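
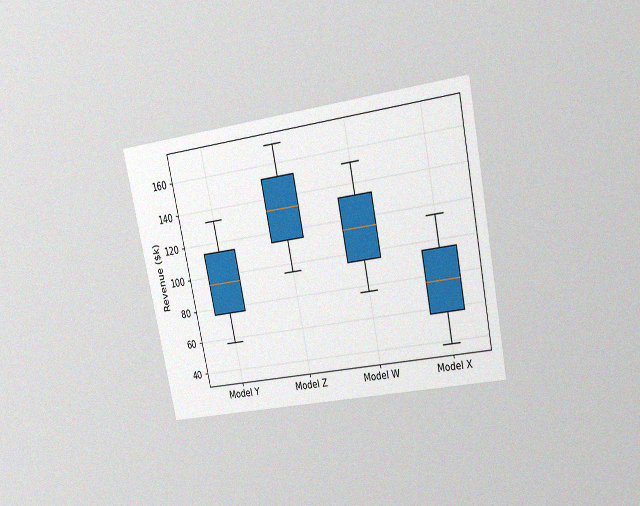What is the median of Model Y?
The chart is tilted about 12° counter-clockwise and viewed at a slight angle, with some photo noise. The median line in the Model Y box sits at $95k.

$95k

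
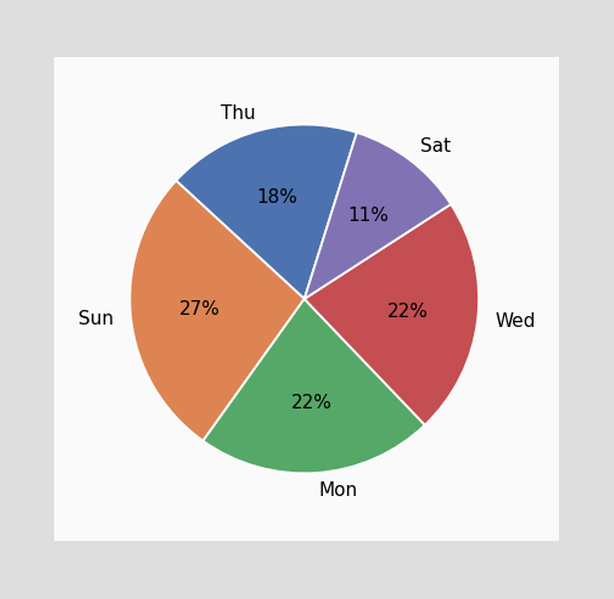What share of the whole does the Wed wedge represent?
The Wed slice takes up 22% of the pie.

22%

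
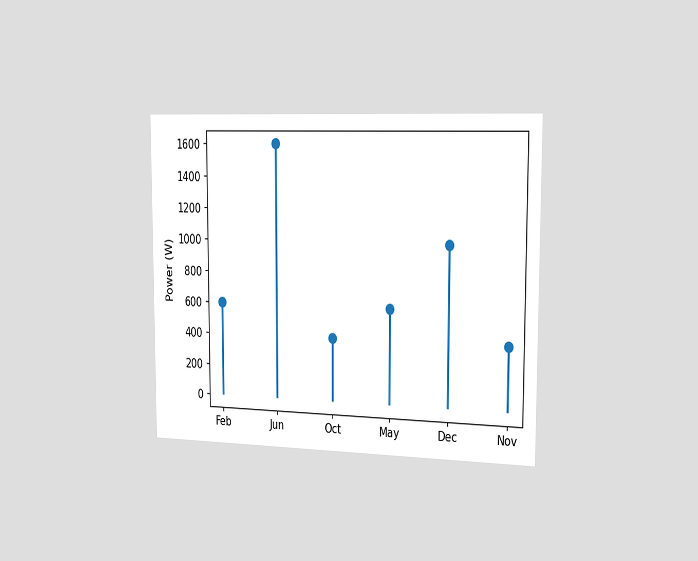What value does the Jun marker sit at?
1600W

The chart is viewed slightly from the right. The Jun marker sits at 1600W.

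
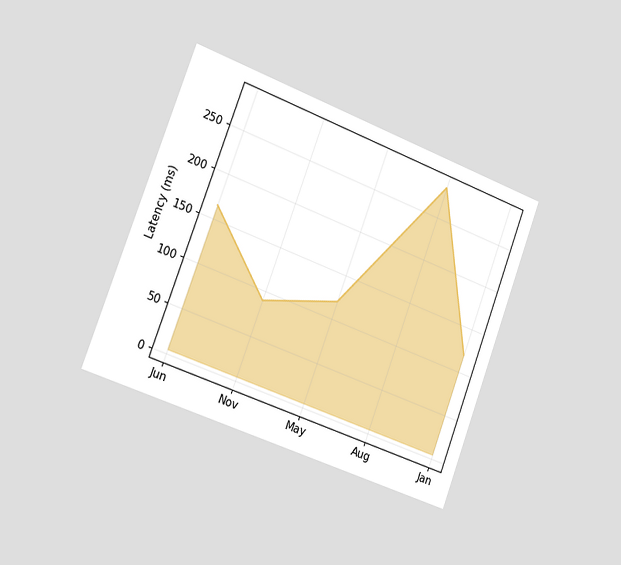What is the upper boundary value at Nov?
The chart is tilted about 20° clockwise and viewed slightly from the left. At Nov the upper boundary is at 90ms.

90ms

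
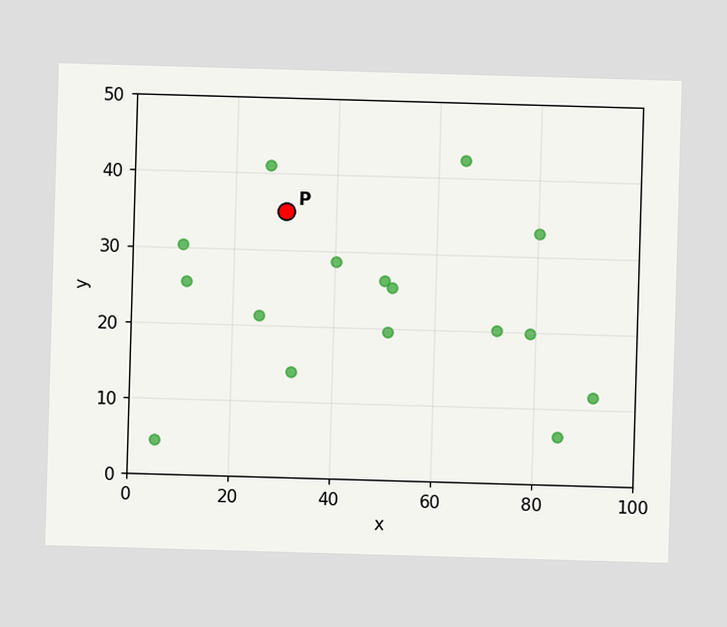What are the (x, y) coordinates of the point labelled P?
Following the gridlines from P to each axis, P sits at (30, 35).

(30, 35)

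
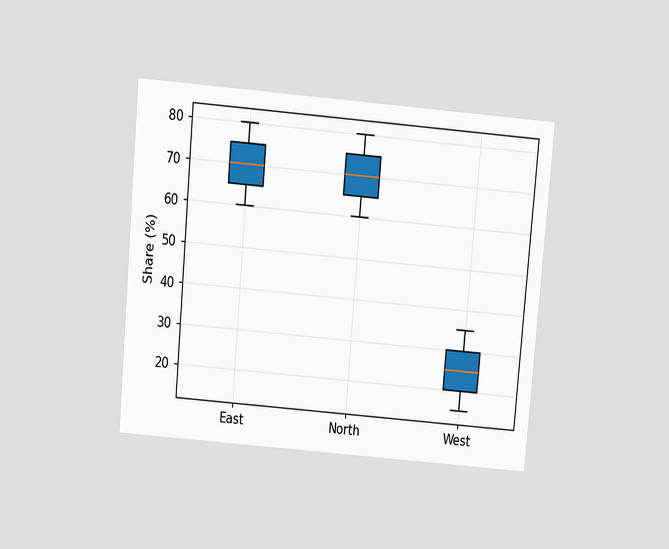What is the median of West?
25%

The chart is tilted about 5° clockwise and viewed slightly from above. The median line in the West box sits at 25%.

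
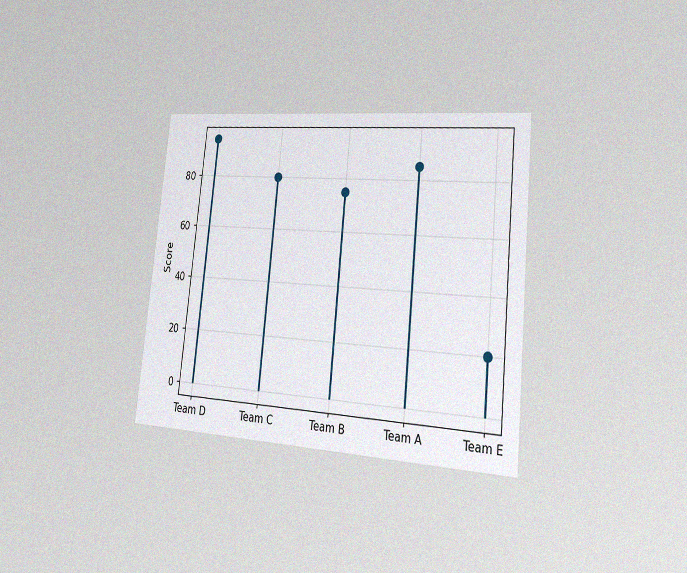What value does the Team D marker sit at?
The chart is tilted about 6° clockwise and viewed slightly from the right, with some photo noise. The Team D marker sits at 95.

95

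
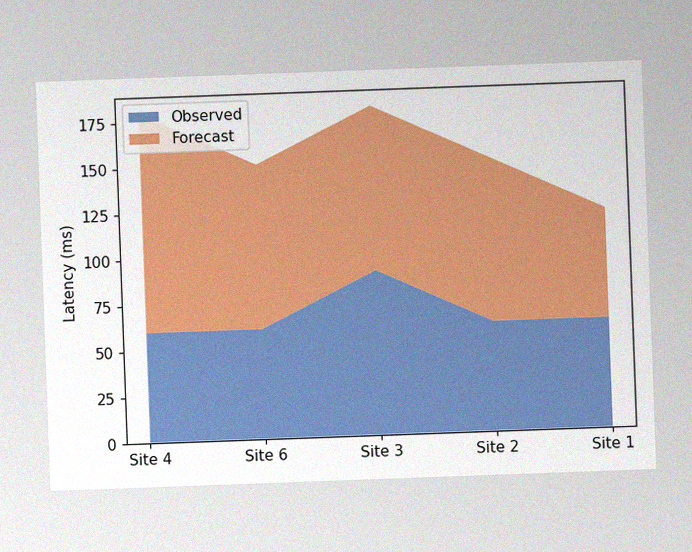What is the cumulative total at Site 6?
The chart is tilted about 2° counter-clockwise, with some photo noise. The stacked total at Site 6 reaches 150ms.

150ms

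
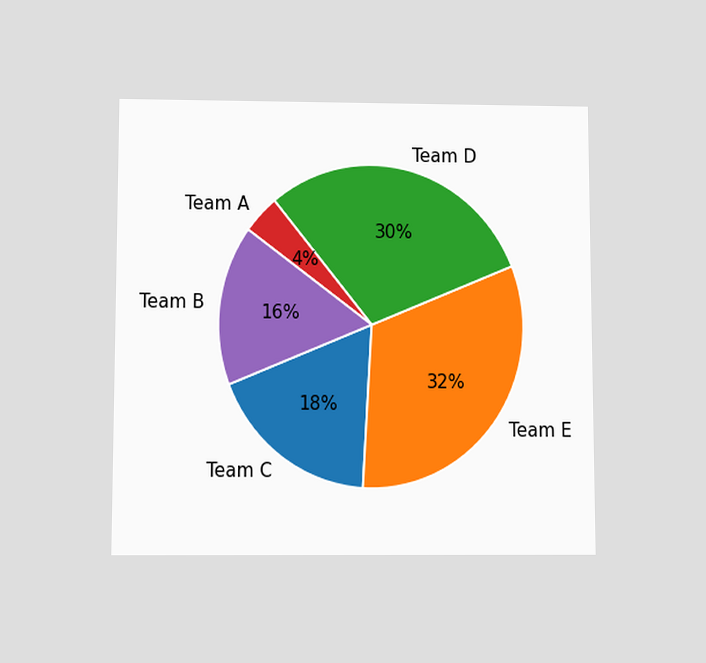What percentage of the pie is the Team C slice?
18%

The chart is viewed slightly from below. The Team C slice takes up 18% of the pie.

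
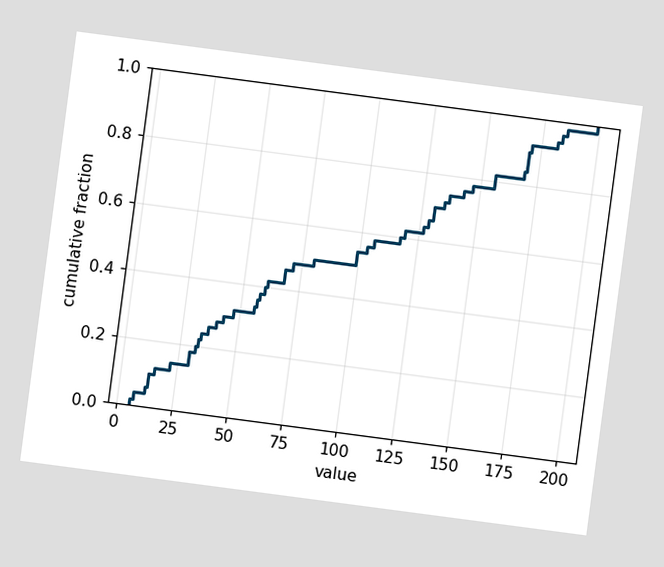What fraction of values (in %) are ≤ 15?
12%

The chart is tilted about 8° clockwise. At x=15 the ECDF step is at 12%.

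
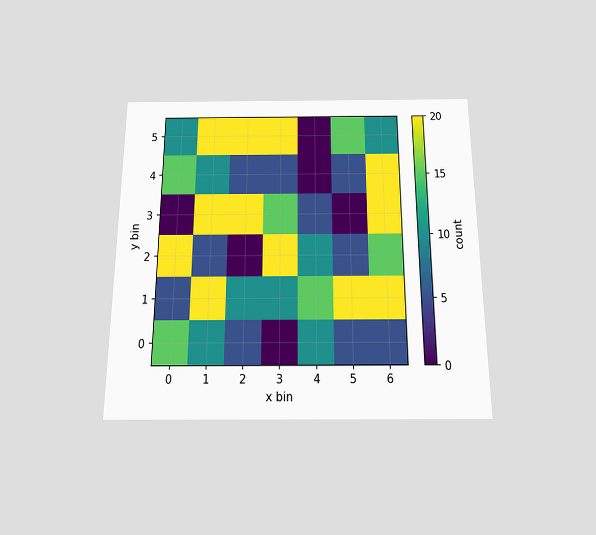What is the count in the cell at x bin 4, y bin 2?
10

The chart is viewed slightly from below. Matching the cell (4, 2) against the colorbar gives 10.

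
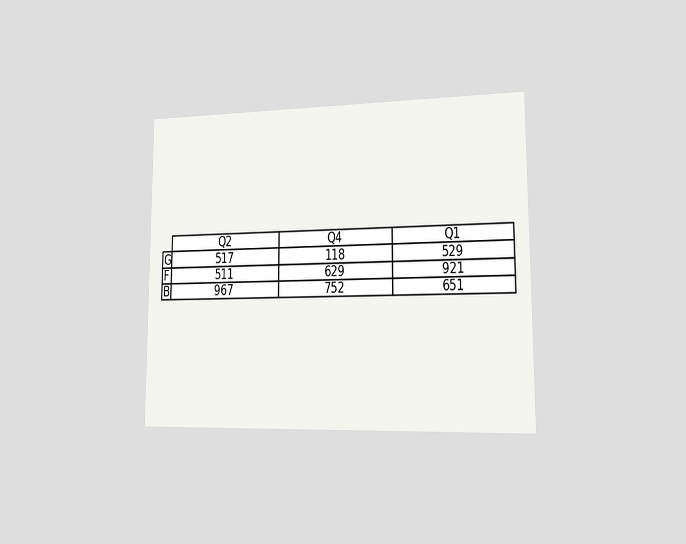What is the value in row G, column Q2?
The chart is viewed slightly from the right. The (G, Q2) cell reads 517.

517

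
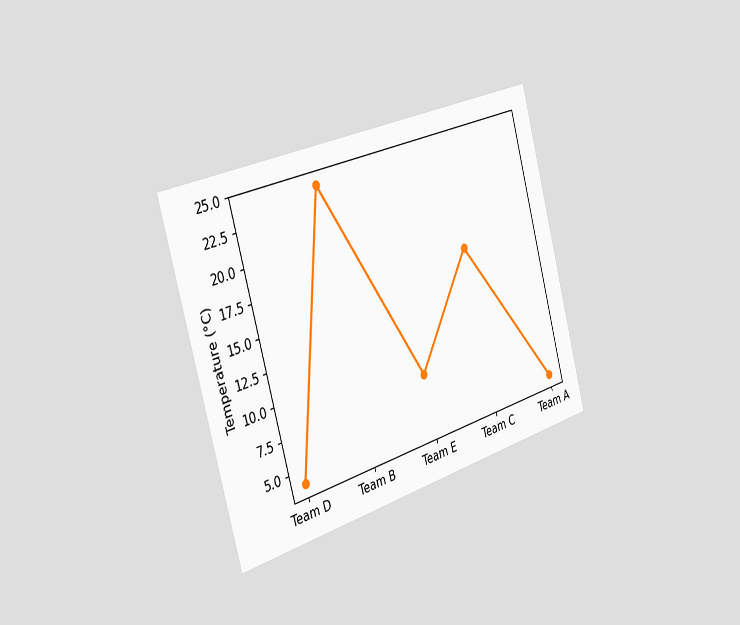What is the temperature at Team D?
4°C

The chart is tilted about 16° counter-clockwise and viewed slightly from the left. At Team D, the line is at 4°C.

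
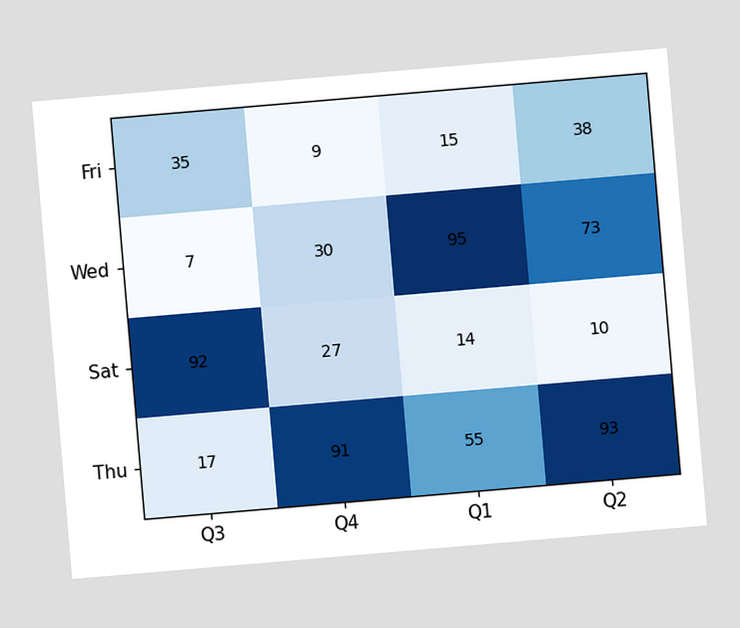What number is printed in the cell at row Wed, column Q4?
30

The chart is tilted about 5° counter-clockwise. The (Wed, Q4) cell reads 30.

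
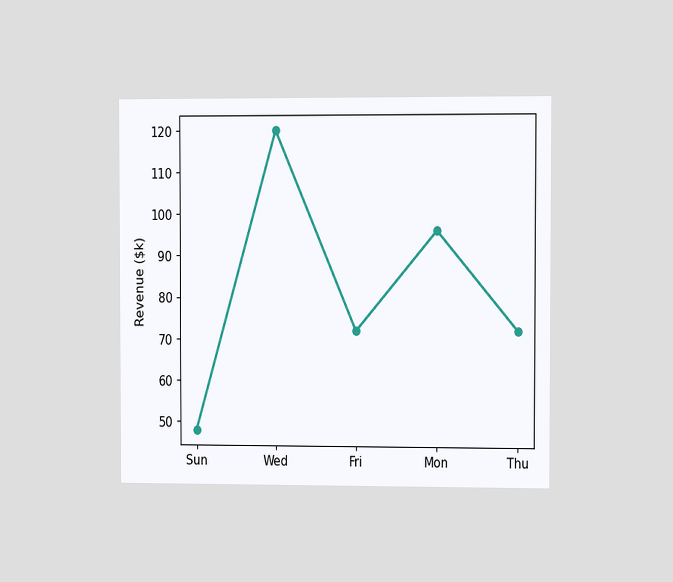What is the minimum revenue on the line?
The chart is viewed slightly from the right. The lowest point is at Sun, and reading across to the y-axis gives $48k.

$48k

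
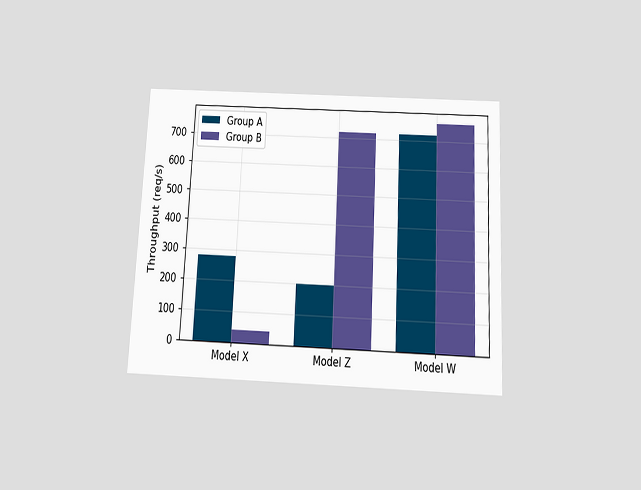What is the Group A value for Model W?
720req/s

The chart is tilted about 3° clockwise and viewed slightly from below. The Group A bar at Model W reaches 720req/s on the y-axis.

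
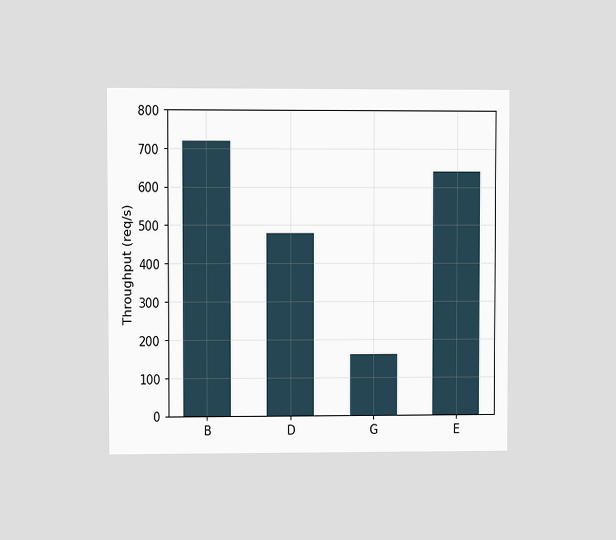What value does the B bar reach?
720req/s

The chart is viewed at a slight angle. Reading along the chart's y-axis, the B bar reaches 720req/s.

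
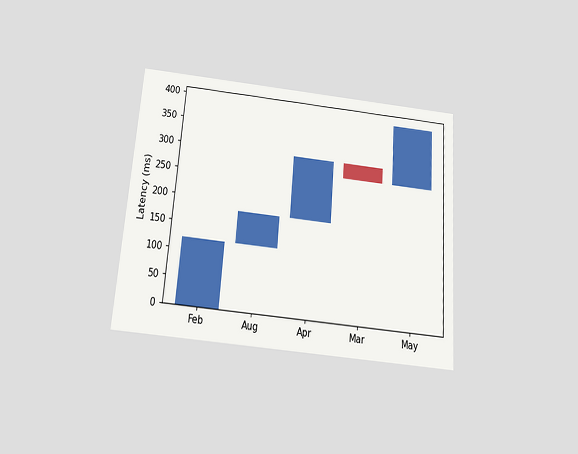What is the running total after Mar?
270ms

The chart is tilted about 4° clockwise and viewed slightly from below. After Mar the running total reaches 270ms.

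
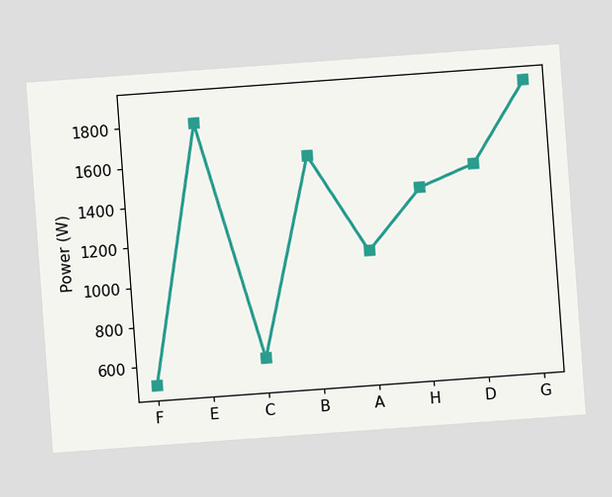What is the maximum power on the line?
1900W

The chart is tilted about 4° counter-clockwise. The highest point is at G, and reading across to the y-axis gives 1900W.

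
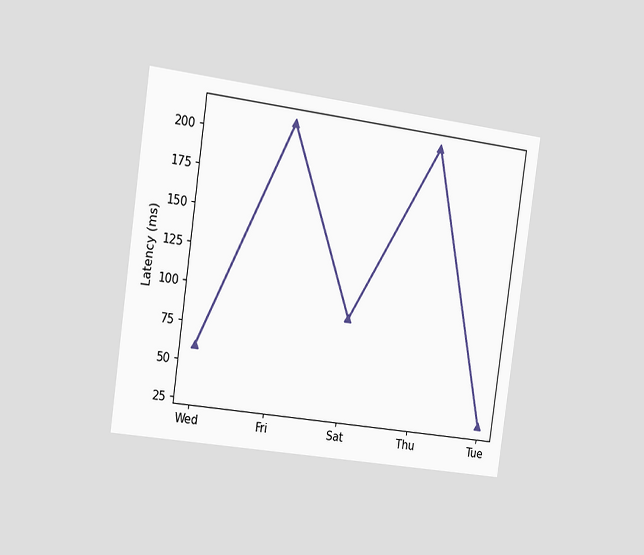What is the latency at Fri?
The chart is tilted about 8° clockwise and viewed slightly from the left. At Fri, the line is at 210ms.

210ms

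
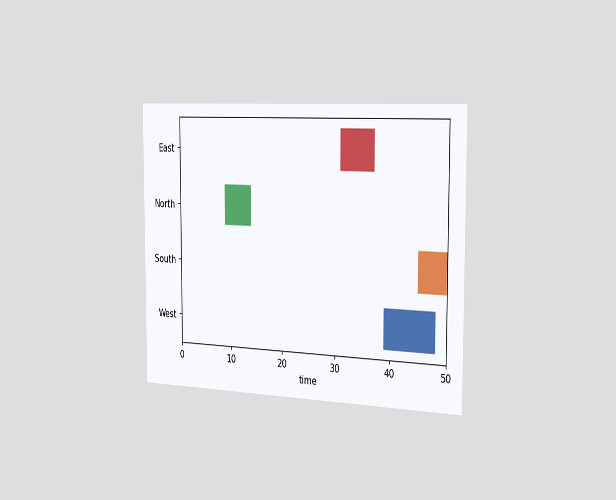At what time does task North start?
The chart is viewed slightly from the right. The North bar begins at t=9.

9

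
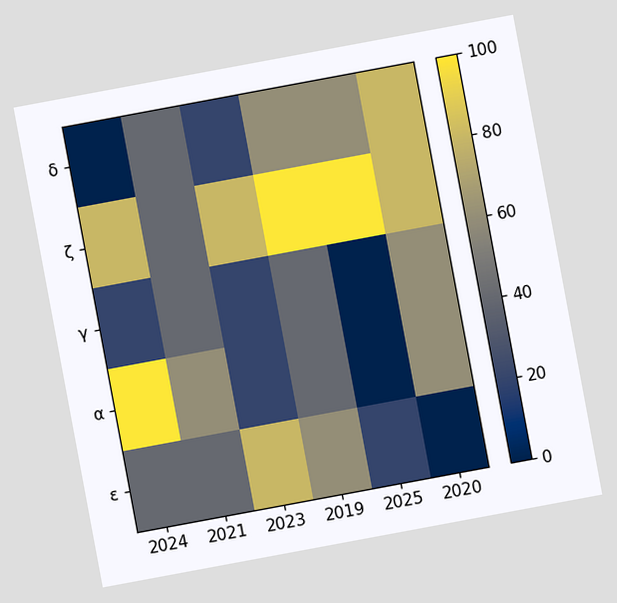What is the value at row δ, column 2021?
40

The chart is tilted about 11° counter-clockwise. Matching cell (δ, 2021) against the colorbar gives 40.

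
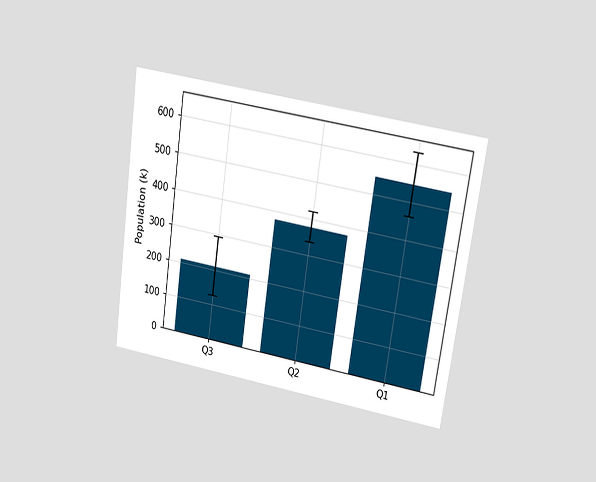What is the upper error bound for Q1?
The chart is tilted about 8° clockwise and viewed at a slight angle. The Q1 bar's upper whisker reaches 630k.

630k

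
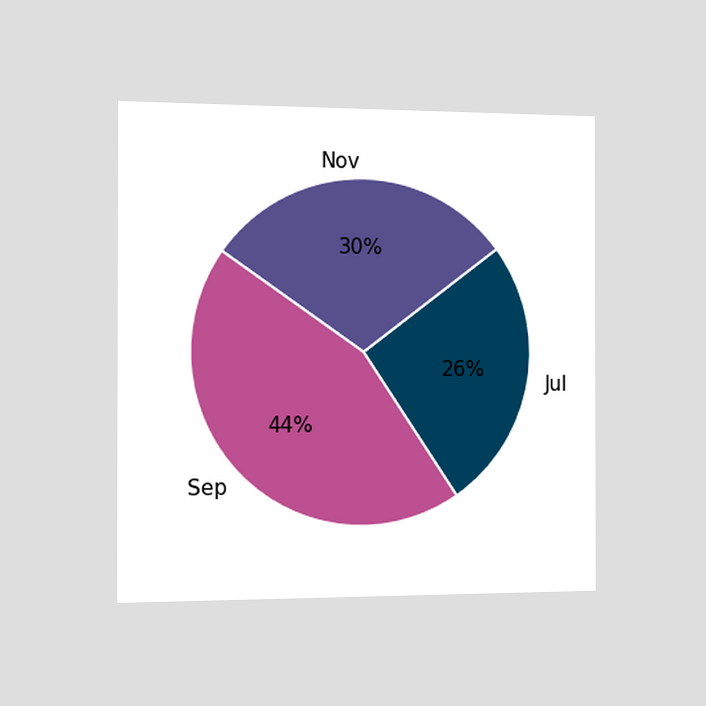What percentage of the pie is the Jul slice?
The chart is viewed slightly from the left. The Jul slice takes up 26% of the pie.

26%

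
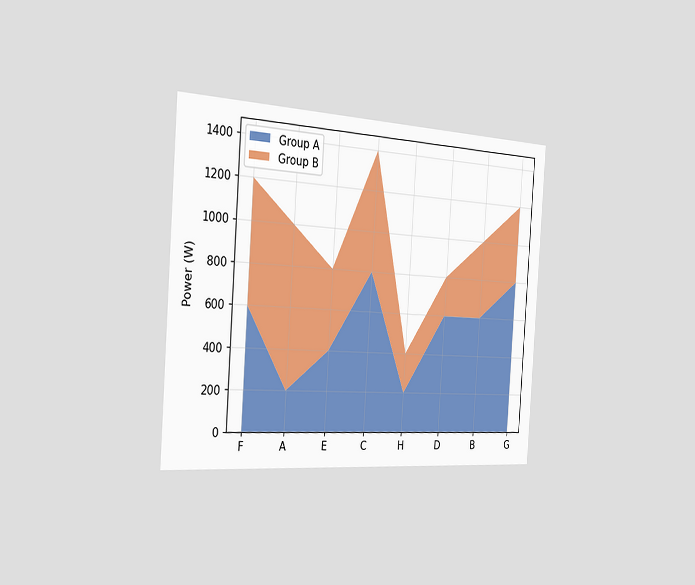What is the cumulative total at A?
1000W

The chart is tilted about 4° clockwise and viewed slightly from the left. The stacked total at A reaches 1000W.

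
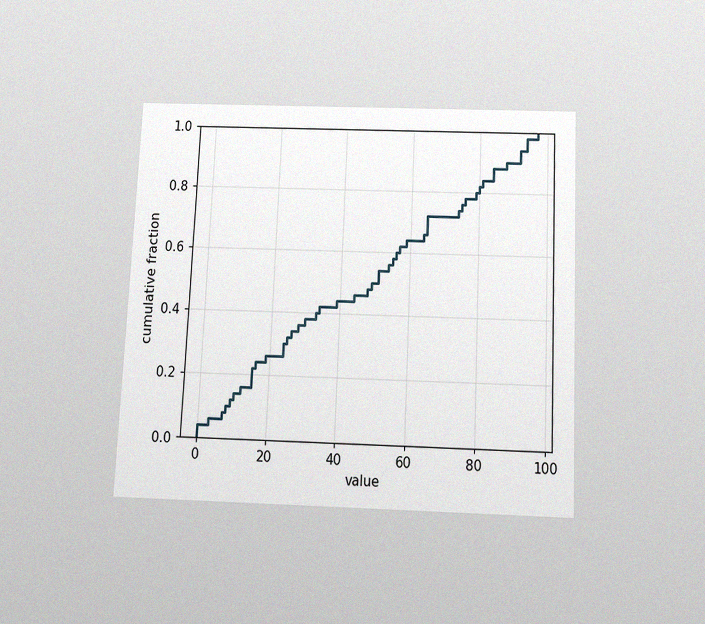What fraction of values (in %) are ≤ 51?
54%

The chart is tilted about 3° clockwise and viewed slightly from below, with some photo noise. At x=51 the ECDF step is at 54%.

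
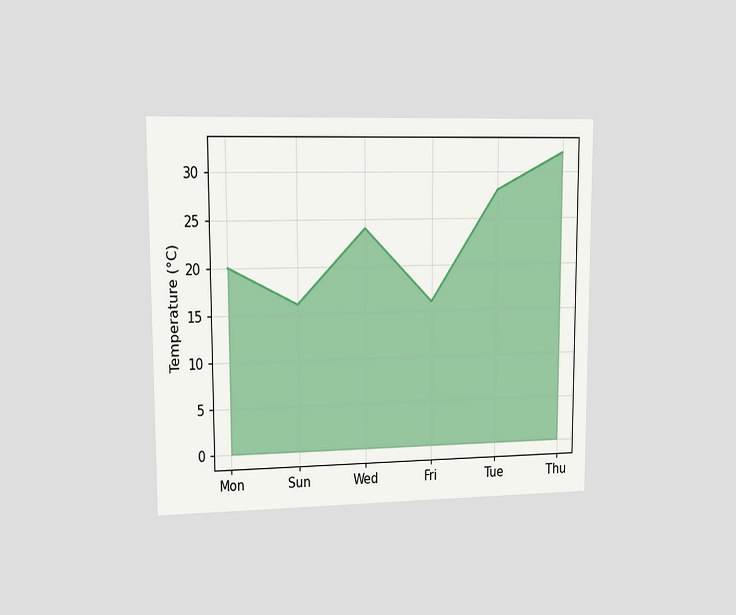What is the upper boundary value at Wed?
The chart is viewed at a slight angle. At Wed the upper boundary is at 24°C.

24°C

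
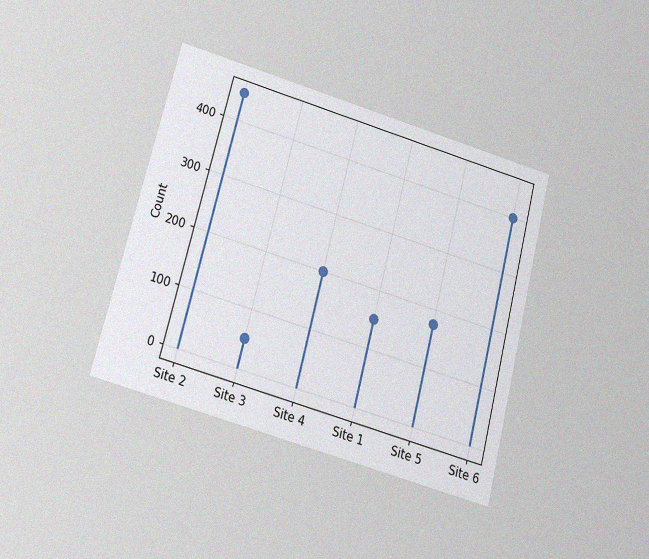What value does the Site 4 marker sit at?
The chart is tilted about 15° clockwise and viewed slightly from below, with some photo noise. The Site 4 marker sits at 200.

200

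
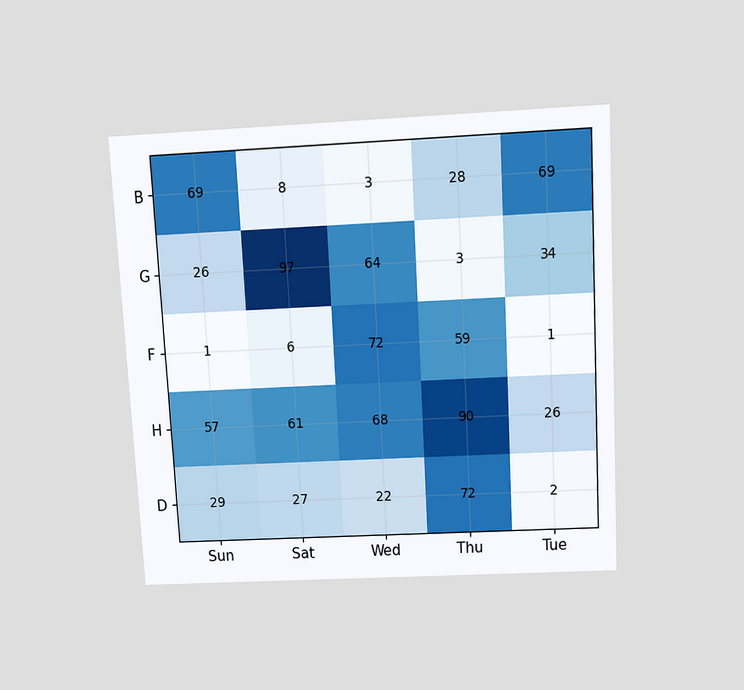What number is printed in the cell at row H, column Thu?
90

The chart is tilted about 3° counter-clockwise and viewed slightly from above. The (H, Thu) cell reads 90.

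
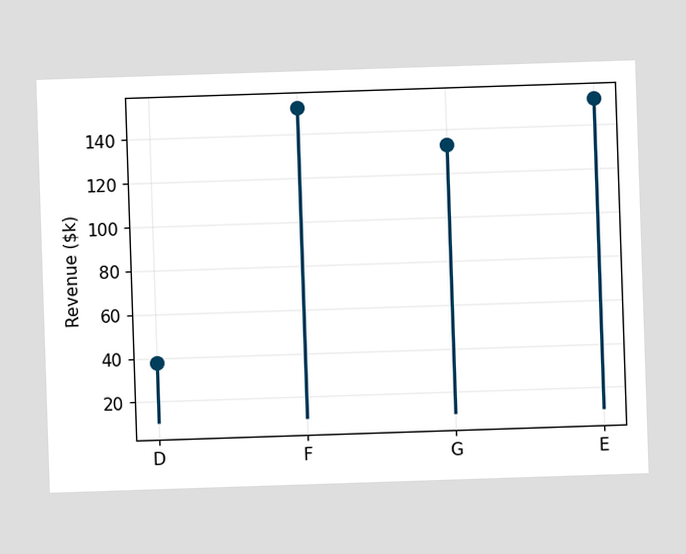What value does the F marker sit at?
$152k

The F marker sits at $152k.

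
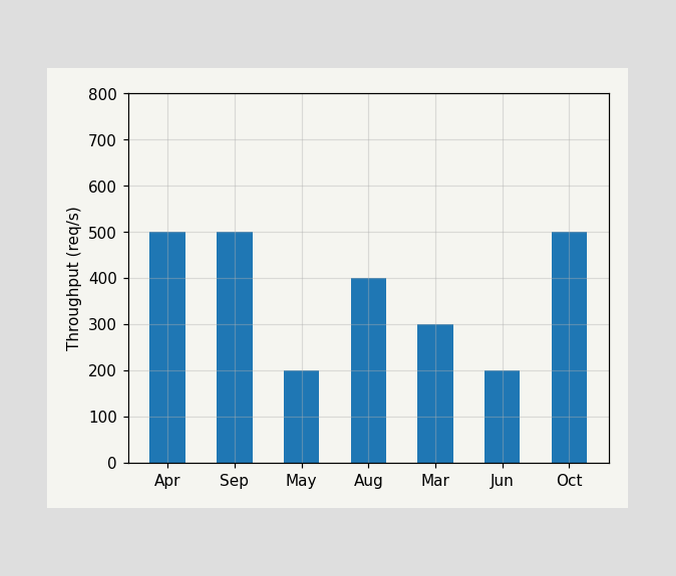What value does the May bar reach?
Reading along the chart's y-axis, the May bar reaches 200req/s.

200req/s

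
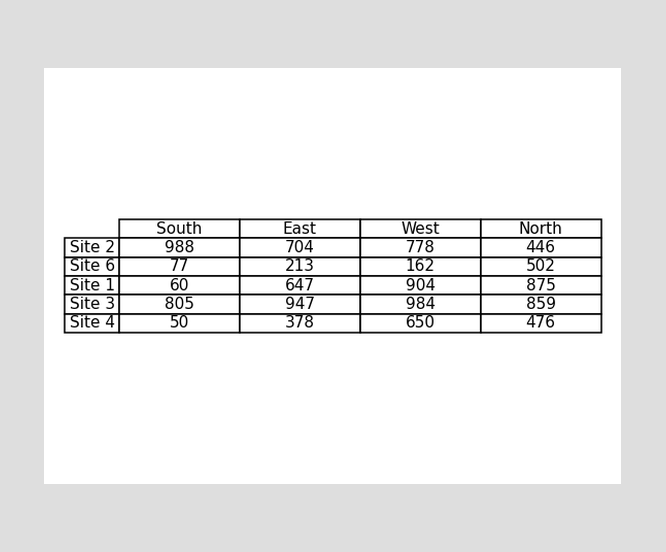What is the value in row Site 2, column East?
704

The (Site 2, East) cell reads 704.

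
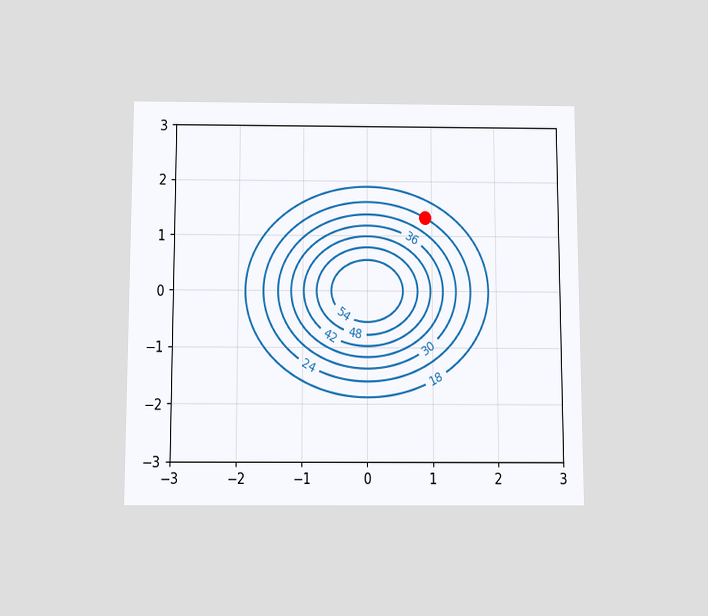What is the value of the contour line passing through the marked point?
24

The chart is viewed slightly from below. The marked point sits on the contour labelled 24.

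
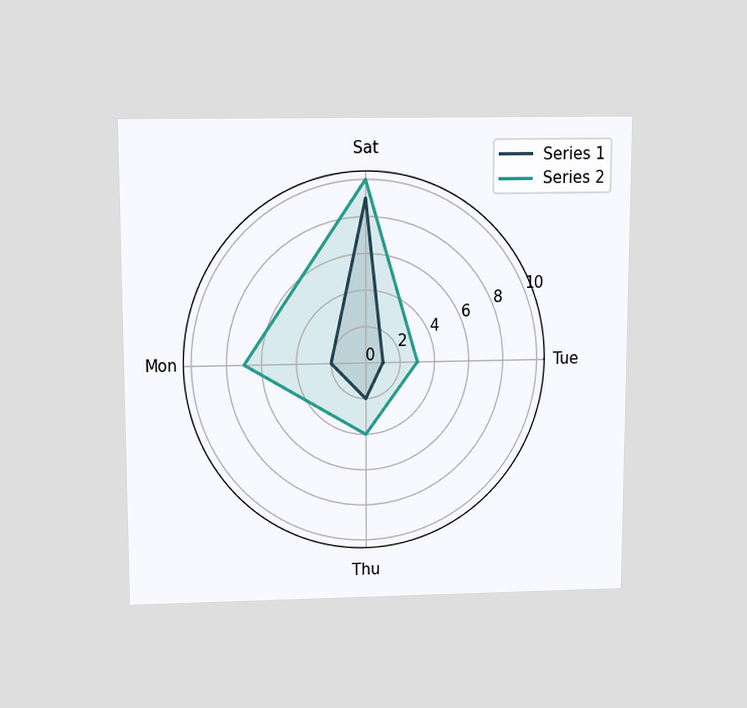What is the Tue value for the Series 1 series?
The chart is viewed slightly from above. On the Tue axis, Series 1 reaches 1.

1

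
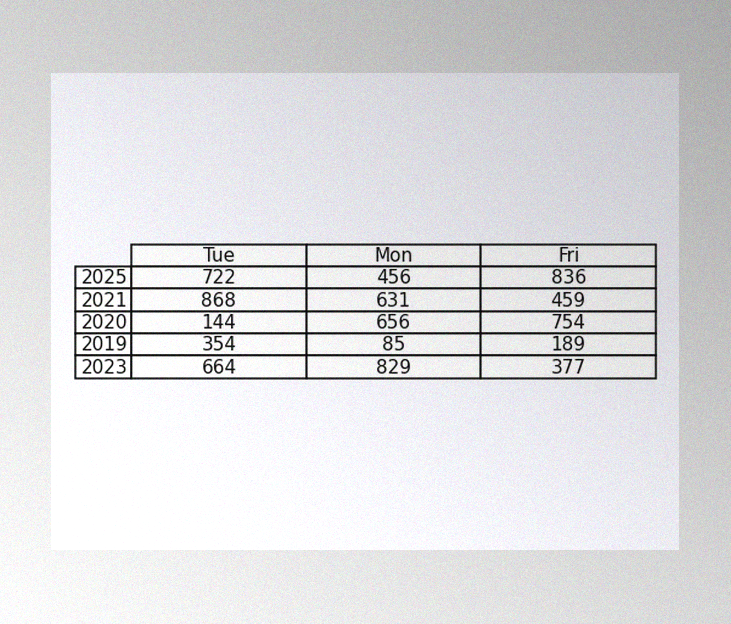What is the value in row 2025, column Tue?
The image has some photo noise and uneven lighting. The (2025, Tue) cell reads 722.

722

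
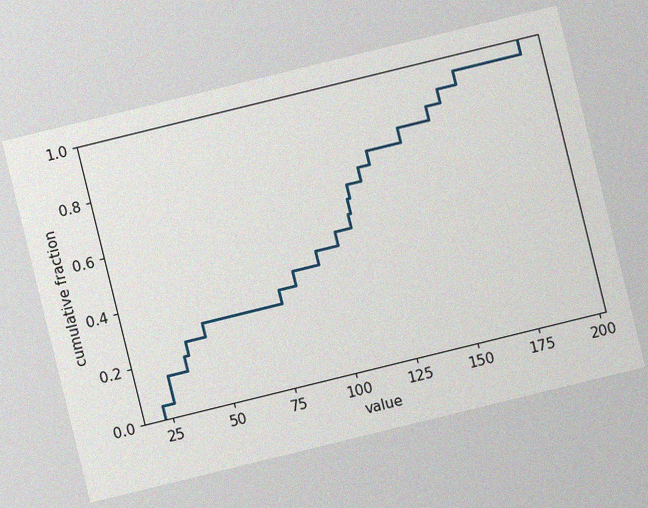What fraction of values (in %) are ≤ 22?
The chart is tilted about 14° counter-clockwise, with some photo noise. At x=22 the ECDF step is at 5%.

5%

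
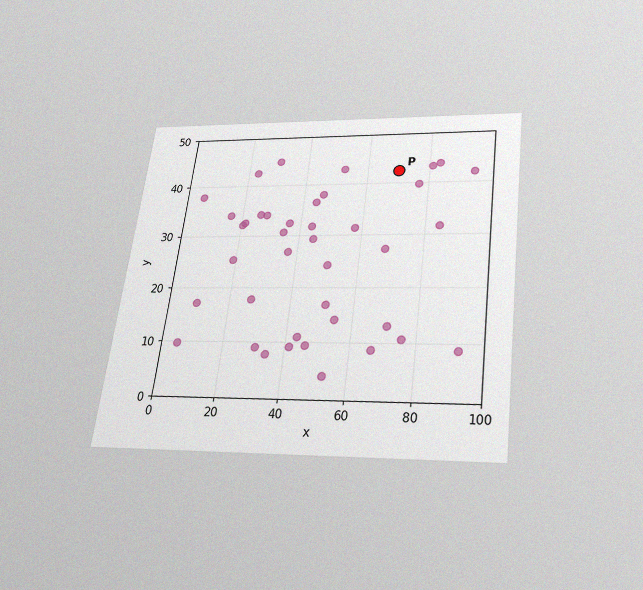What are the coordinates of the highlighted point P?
The chart is tilted about 7° clockwise and viewed slightly from below, with some photo noise. Following the gridlines from P to each axis, P sits at (70, 42.5).

(70, 42.5)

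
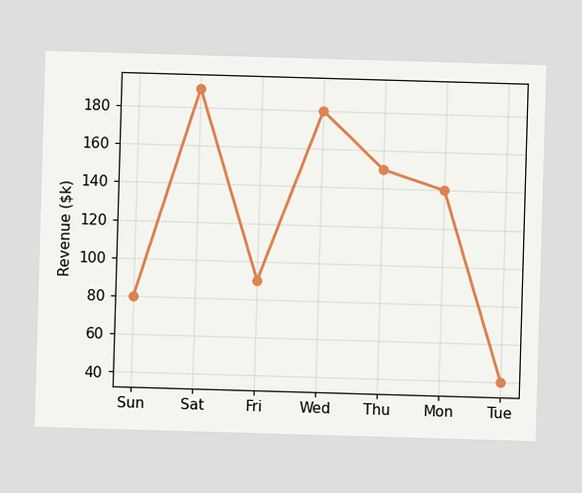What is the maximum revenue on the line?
The highest point is at Sat, and reading across to the y-axis gives $190k.

$190k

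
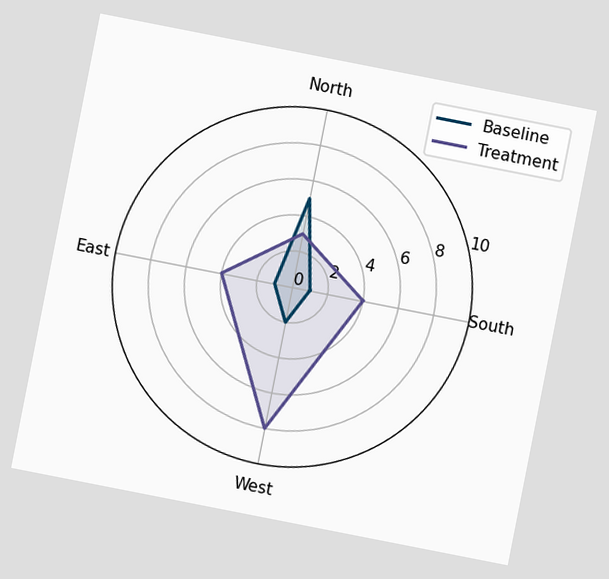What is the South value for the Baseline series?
The chart is tilted about 11° clockwise. On the South axis, Baseline reaches 1.

1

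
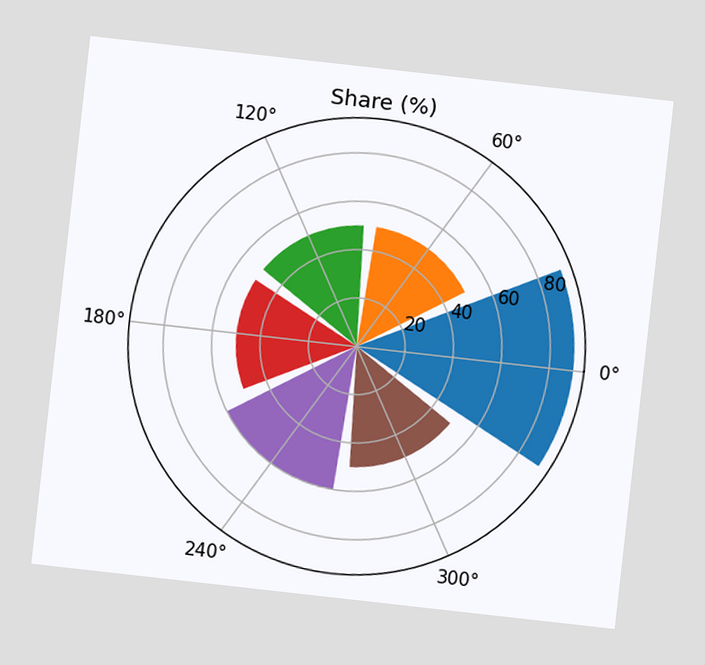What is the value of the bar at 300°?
50%

The chart is tilted about 6° clockwise. The bar at 300° reaches 50% on the radial axis.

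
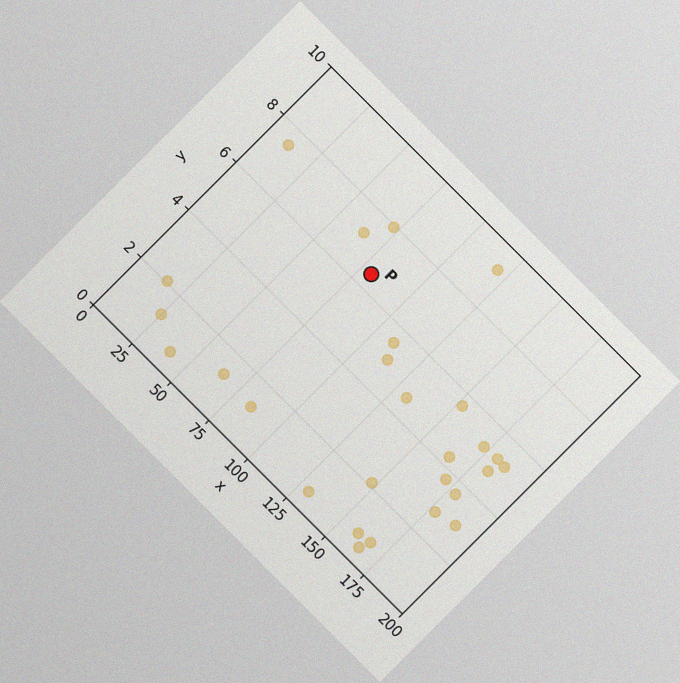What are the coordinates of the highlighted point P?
(80, 6.5)

The chart is tilted about 45° clockwise, with some photo noise. Following the gridlines from P to each axis, P sits at (80, 6.5).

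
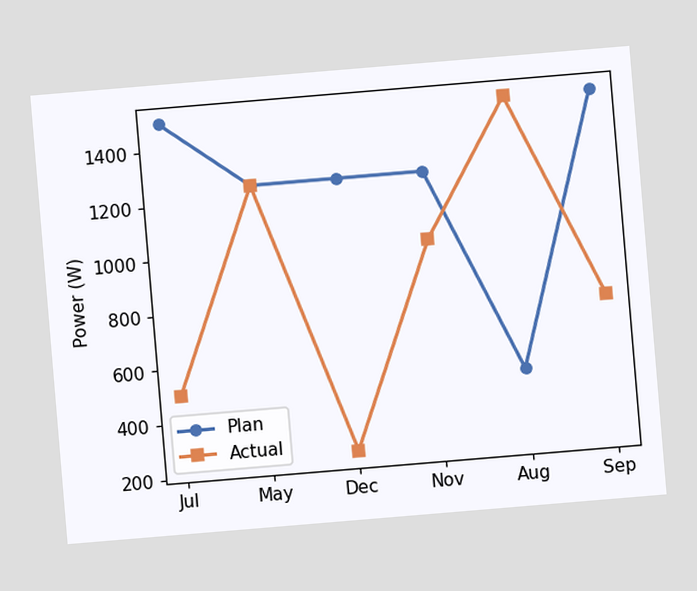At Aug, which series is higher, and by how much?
Actual, by 1000W

The chart is tilted about 5° counter-clockwise. At Aug, Actual sits above the other line by 1000W.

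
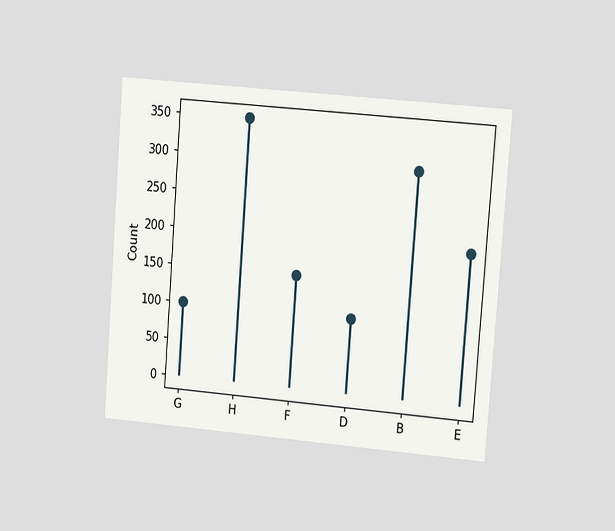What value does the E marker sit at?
200

The chart is tilted about 4° clockwise and viewed slightly from the right. The E marker sits at 200.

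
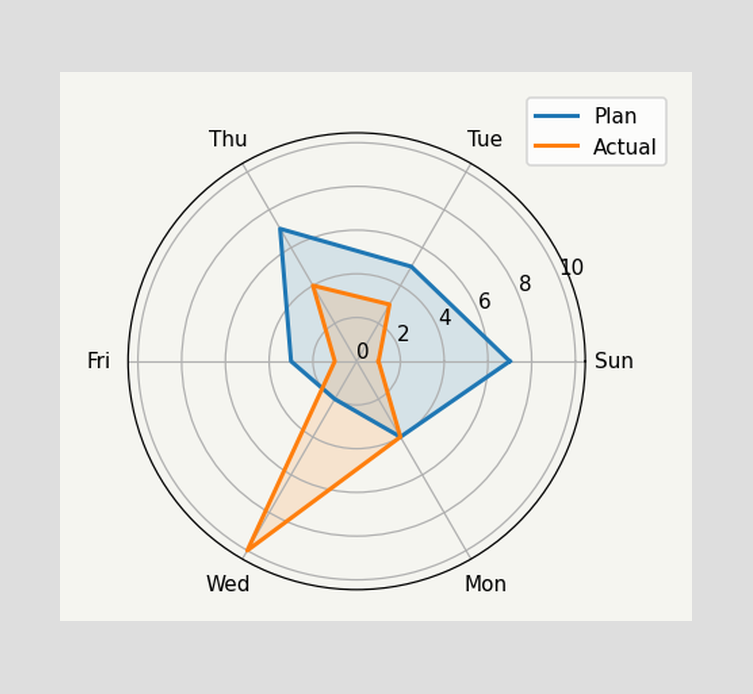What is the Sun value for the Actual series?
1

On the Sun axis, Actual reaches 1.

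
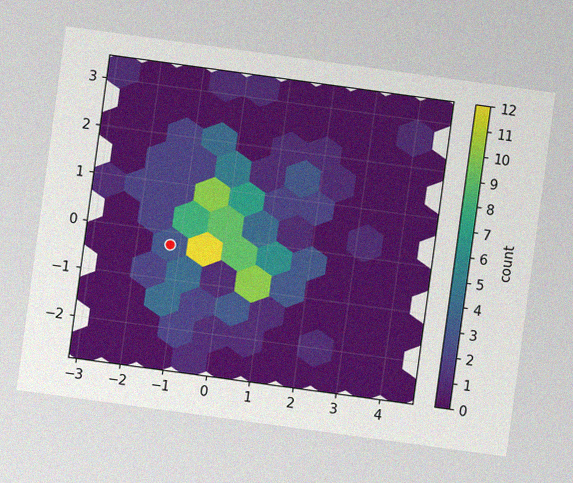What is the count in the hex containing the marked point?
3

The chart is tilted about 8° clockwise, with some photo noise. The marked hex reads 3 on the colorbar.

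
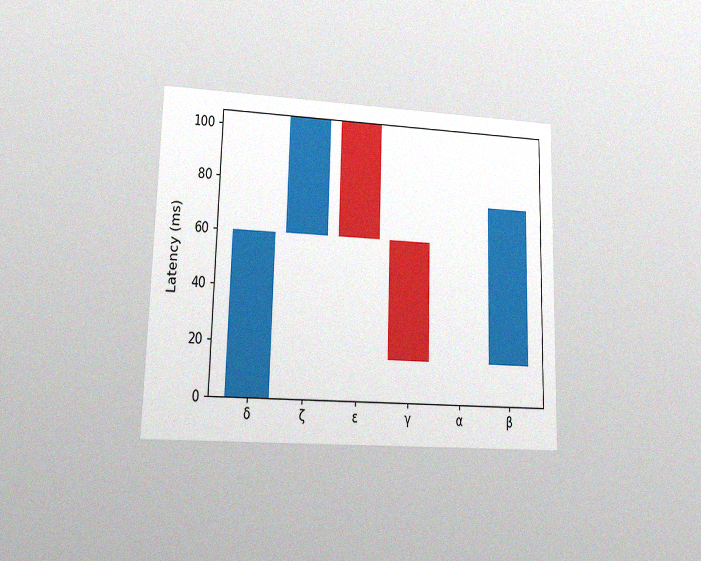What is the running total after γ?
15ms

The chart is viewed at a slight angle, with some photo noise. After γ the running total reaches 15ms.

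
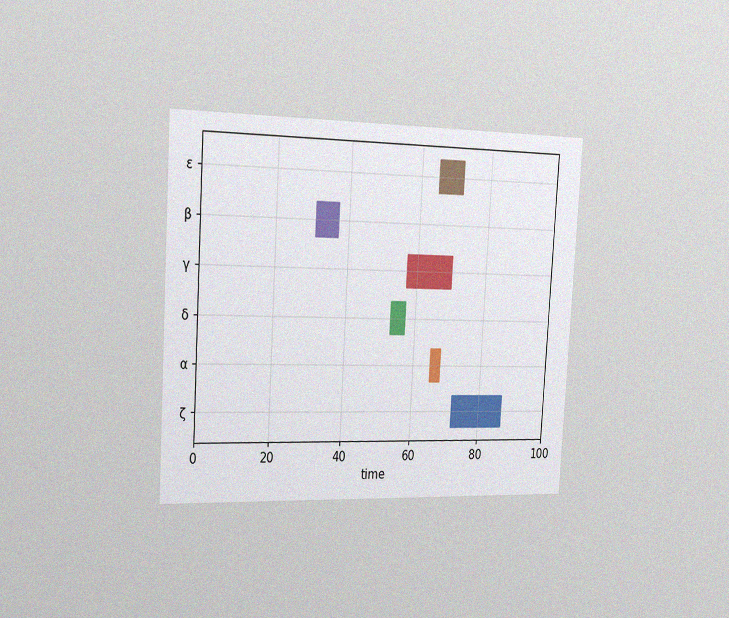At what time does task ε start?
65

The chart is tilted about 3° clockwise and viewed slightly from the left, with some photo noise. The ε bar begins at t=65.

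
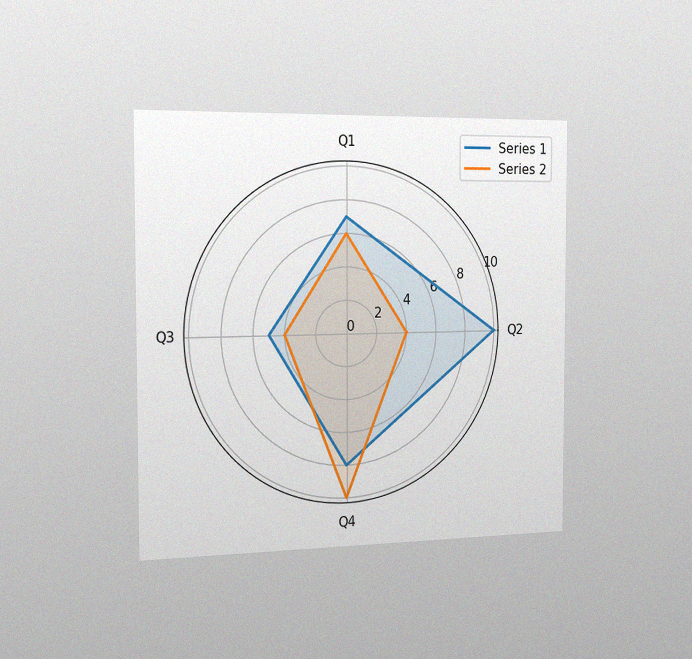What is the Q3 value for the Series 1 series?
The chart is viewed slightly from the left, with some photo noise. On the Q3 axis, Series 1 reaches 5.

5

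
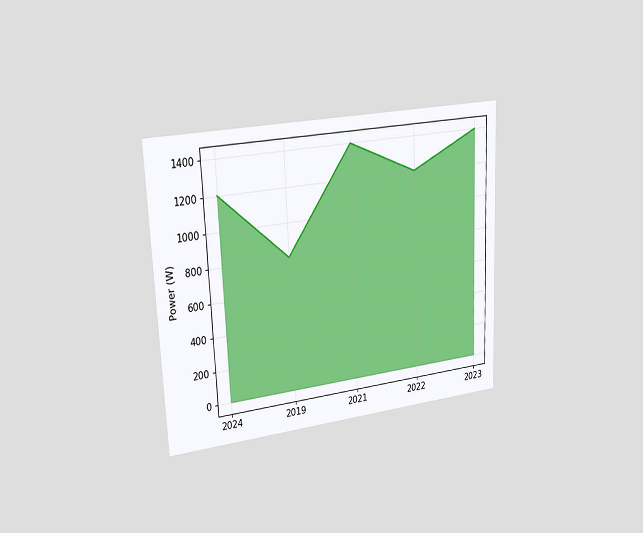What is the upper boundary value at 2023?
The chart is tilted about 3° counter-clockwise and viewed slightly from the left. At 2023 the upper boundary is at 1400W.

1400W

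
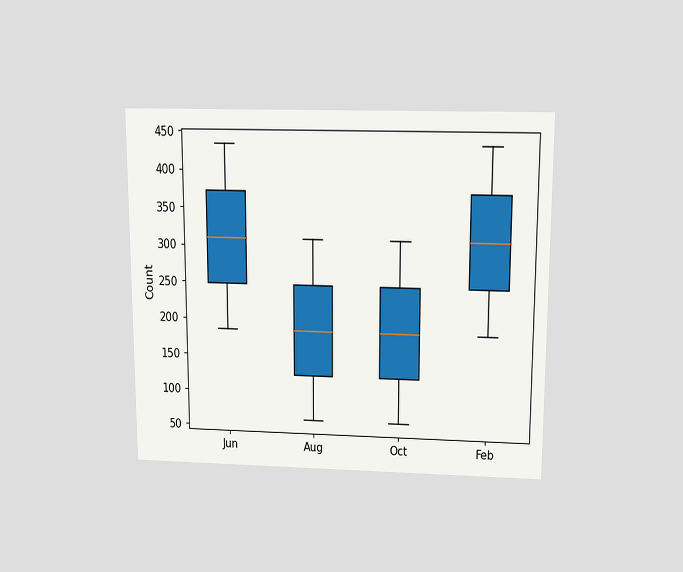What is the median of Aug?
186

The chart is viewed slightly from above. The median line in the Aug box sits at 186.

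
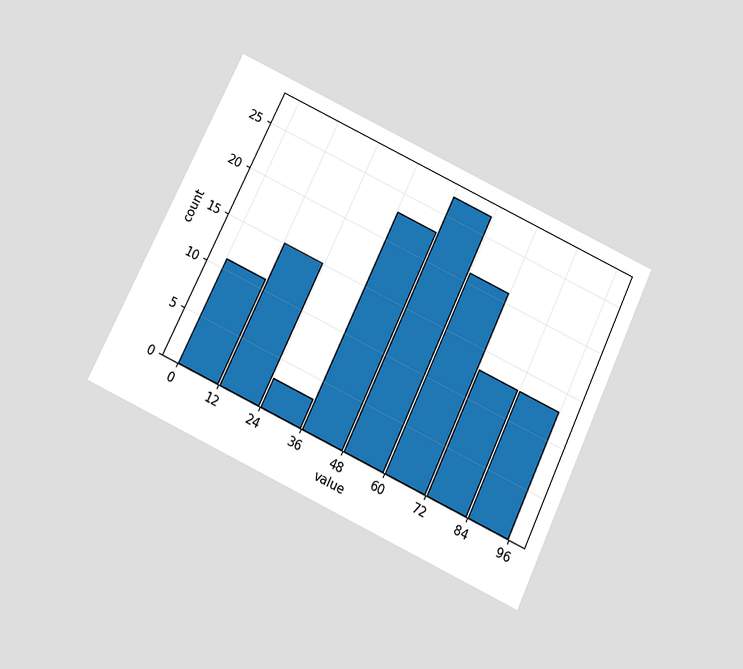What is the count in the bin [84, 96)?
The chart is tilted about 25° clockwise and viewed slightly from below. The [84, 96) bin has height 13.

13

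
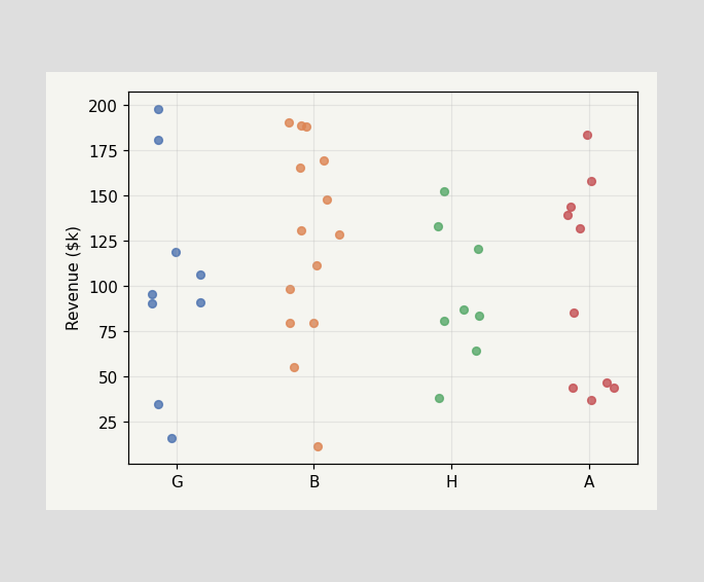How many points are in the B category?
Counting the markers in the B column gives 14.

14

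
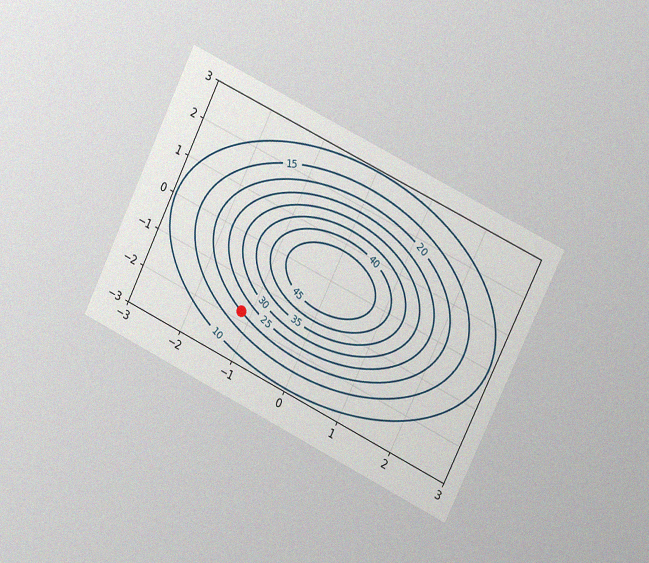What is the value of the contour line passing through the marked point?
The chart is tilted about 26° clockwise and viewed slightly from the right, with some photo noise. The marked point sits on the contour labelled 20.

20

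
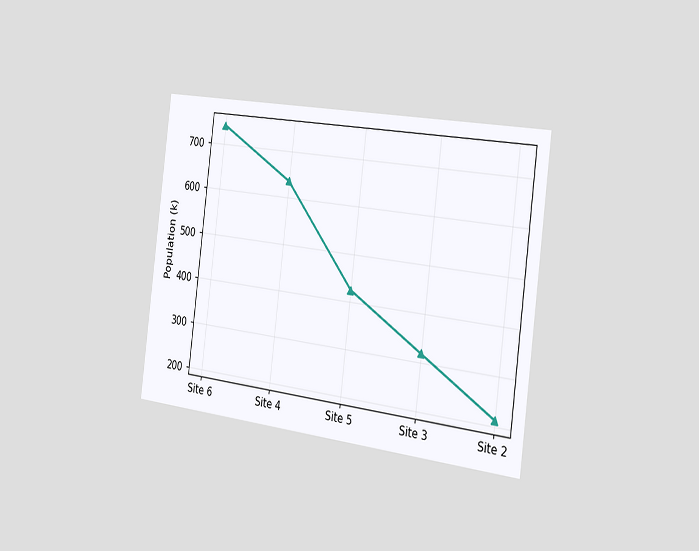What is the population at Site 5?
424k

The chart is tilted about 7° clockwise and viewed slightly from the right. At Site 5, the line is at 424k.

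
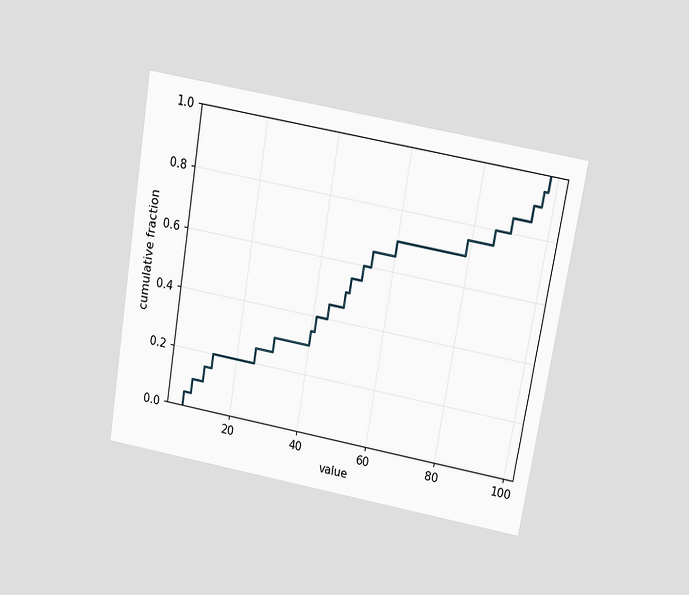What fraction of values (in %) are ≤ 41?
40%

The chart is tilted about 9° clockwise and viewed slightly from above. At x=41 the ECDF step is at 40%.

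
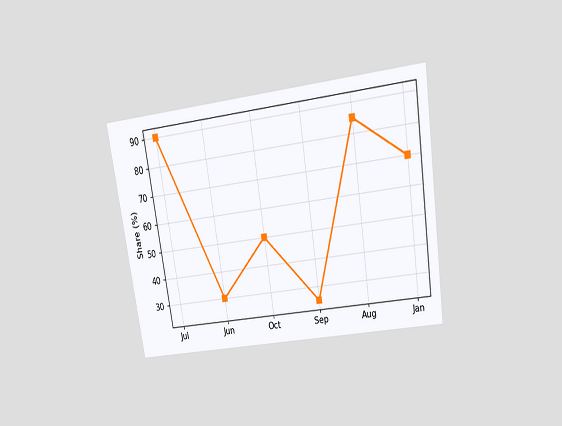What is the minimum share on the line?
25%

The chart is tilted about 9° counter-clockwise and viewed slightly from above. The lowest point is at Sep, and reading across to the y-axis gives 25%.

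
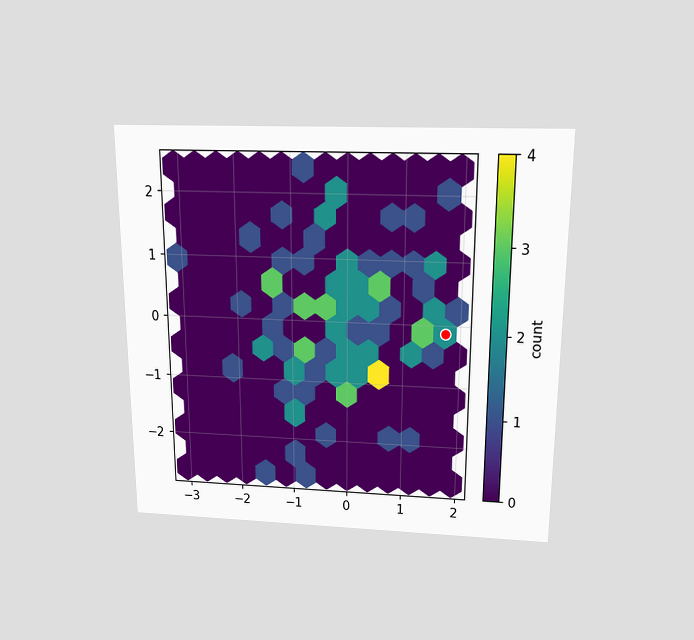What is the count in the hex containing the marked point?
2

The chart is viewed slightly from above. The marked hex reads 2 on the colorbar.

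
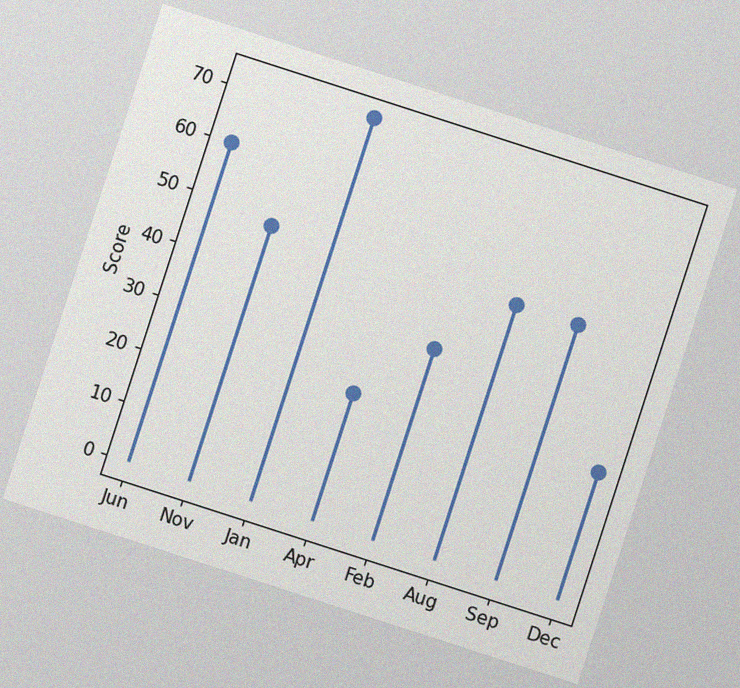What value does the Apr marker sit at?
The chart is tilted about 18° clockwise, with some photo noise. The Apr marker sits at 24.

24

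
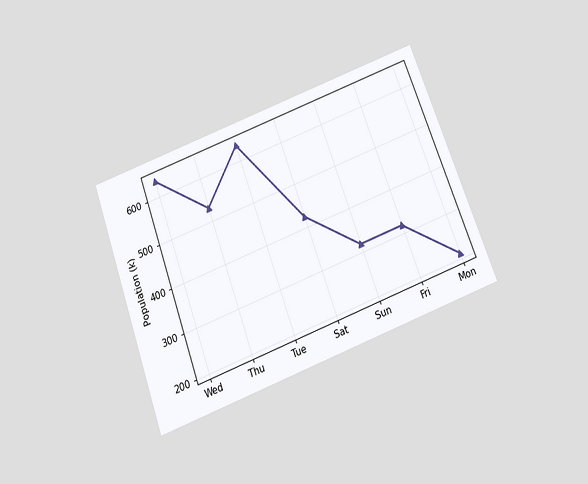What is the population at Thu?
The chart is tilted about 20° counter-clockwise and viewed slightly from below. At Thu, the line is at 530k.

530k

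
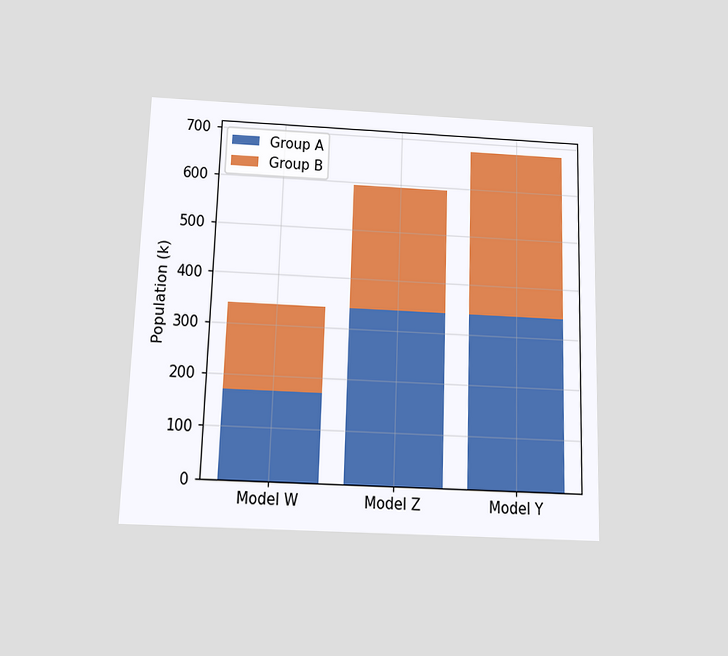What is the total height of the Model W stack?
The chart is viewed slightly from below. The Model W stack's top reaches 340k on the y-axis.

340k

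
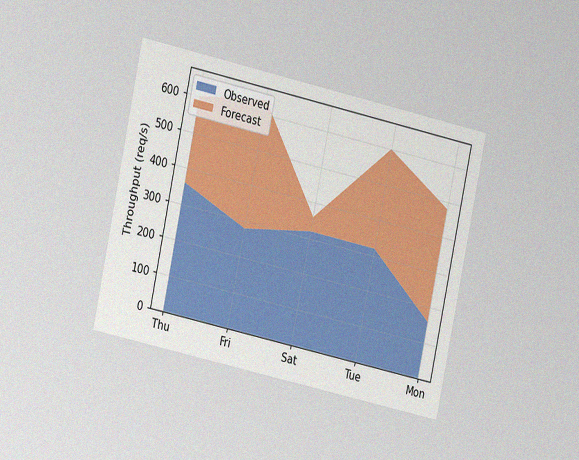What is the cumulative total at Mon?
480req/s

The chart is tilted about 12° clockwise and viewed at a slight angle, with some photo noise. The stacked total at Mon reaches 480req/s.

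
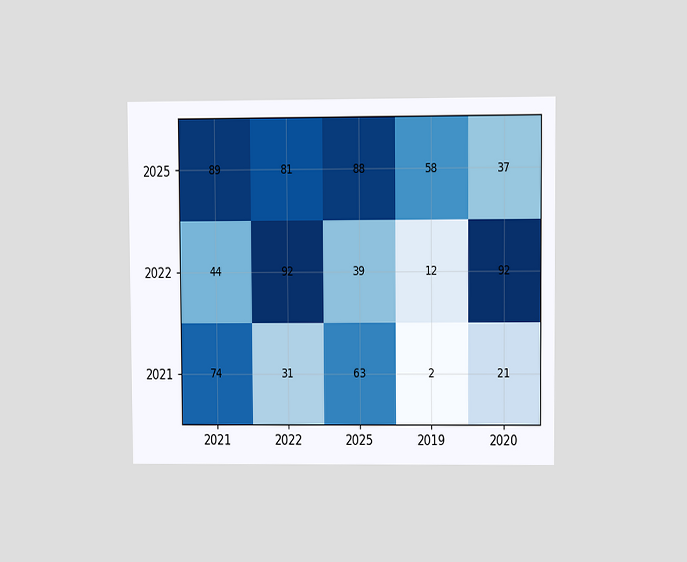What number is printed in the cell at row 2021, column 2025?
The chart is viewed at a slight angle. The (2021, 2025) cell reads 63.

63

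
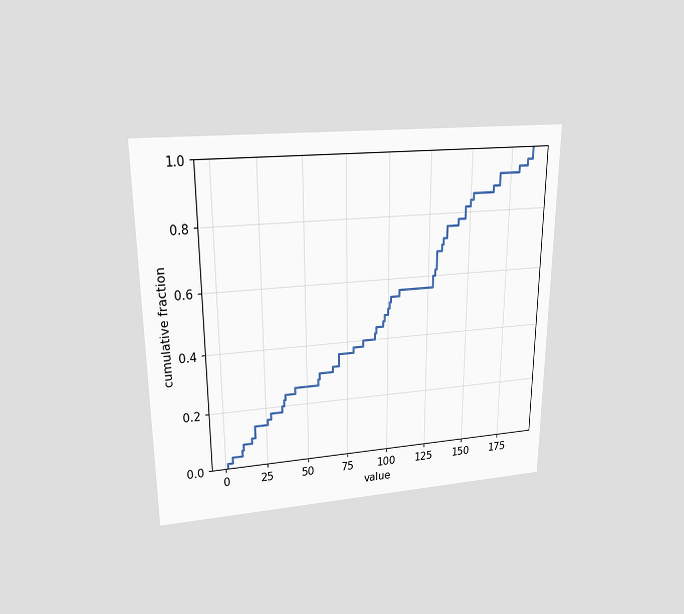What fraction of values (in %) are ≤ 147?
The chart is viewed slightly from above. At x=147 the ECDF step is at 82%.

82%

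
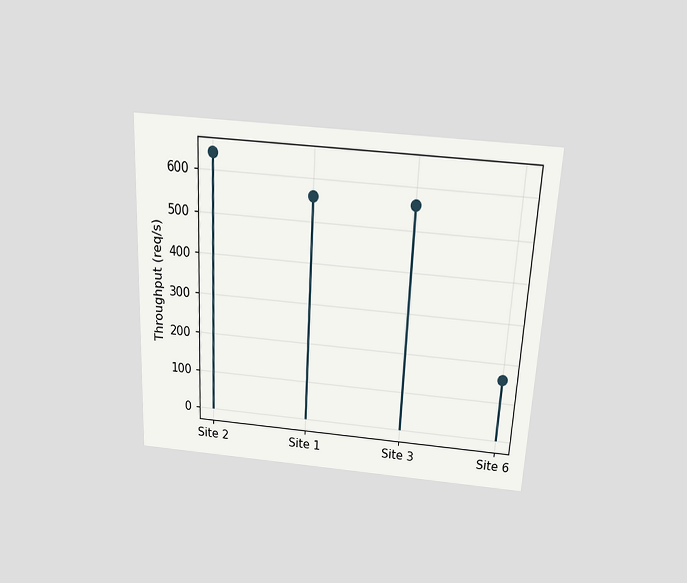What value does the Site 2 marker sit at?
640req/s

The chart is tilted about 3° clockwise and viewed slightly from above. The Site 2 marker sits at 640req/s.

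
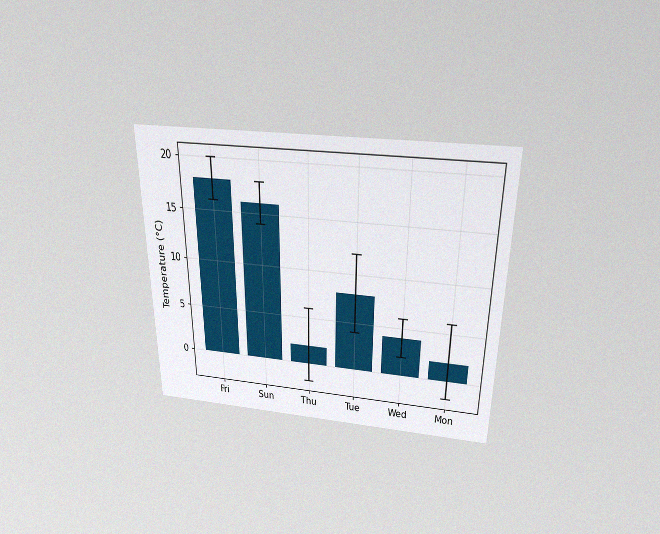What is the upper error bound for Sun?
The chart is viewed slightly from above, with some photo noise. The Sun bar's upper whisker reaches 18°C.

18°C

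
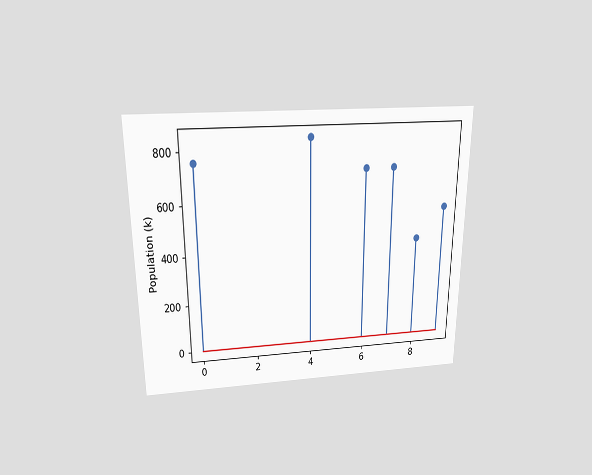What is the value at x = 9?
The chart is viewed slightly from above. The stem at x=9 reaches 546k.

546k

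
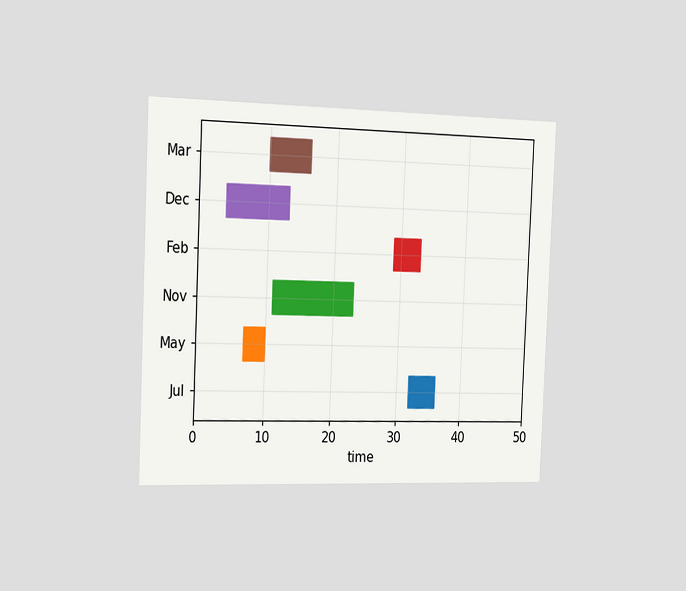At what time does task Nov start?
11

The chart is tilted about 2° clockwise and viewed slightly from the left. The Nov bar begins at t=11.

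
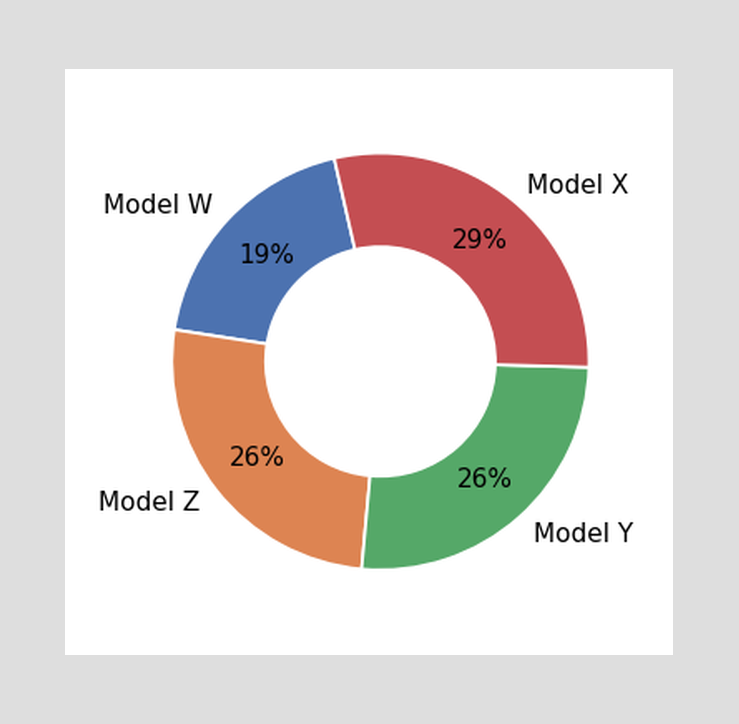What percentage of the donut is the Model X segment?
The Model X segment takes up 29% of the ring.

29%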